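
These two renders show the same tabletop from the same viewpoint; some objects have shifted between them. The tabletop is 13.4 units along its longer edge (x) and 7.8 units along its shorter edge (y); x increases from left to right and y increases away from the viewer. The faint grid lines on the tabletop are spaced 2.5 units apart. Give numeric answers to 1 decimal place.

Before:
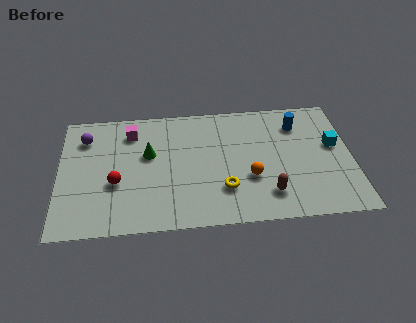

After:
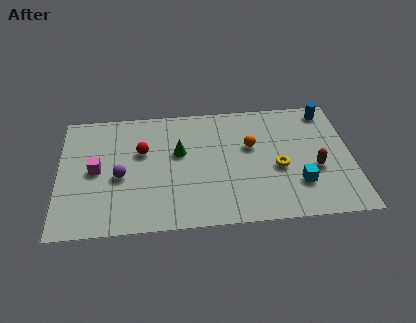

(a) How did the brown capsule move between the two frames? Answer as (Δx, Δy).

(2.2, 1.4)

The brown capsule started near (9.5, 1.7) and ended near (11.7, 3.1).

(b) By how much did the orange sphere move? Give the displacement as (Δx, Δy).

(0.1, 2.0)

The orange sphere started near (8.7, 2.8) and ended near (8.8, 4.8).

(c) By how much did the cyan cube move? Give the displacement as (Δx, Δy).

(-1.7, -2.3)

From the two frames, the cyan cube sits at roughly (12.6, 4.5) before and (10.9, 2.2) after.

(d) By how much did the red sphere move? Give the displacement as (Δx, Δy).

(1.2, 1.9)

The red sphere was at about (2.6, 3.0) and moved to about (3.8, 4.9).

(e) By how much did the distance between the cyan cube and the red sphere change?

-2.5

They were about 10.1 units apart before and 7.6 after — 2.5 units closer together.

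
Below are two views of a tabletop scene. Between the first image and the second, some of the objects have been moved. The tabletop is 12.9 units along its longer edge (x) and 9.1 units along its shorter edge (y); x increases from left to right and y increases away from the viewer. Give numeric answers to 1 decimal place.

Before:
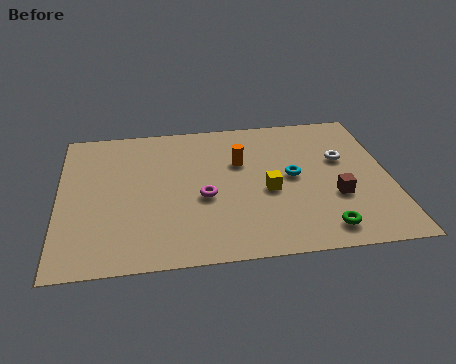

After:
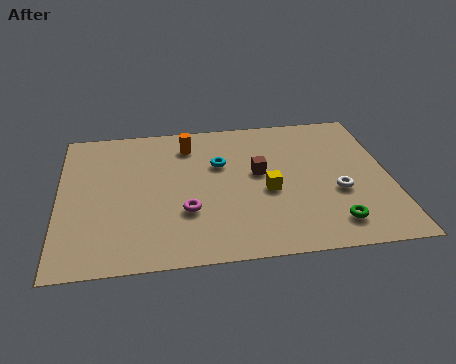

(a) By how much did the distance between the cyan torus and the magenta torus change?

-0.4

Before: roughly 3.6 units apart; after: 3.2. That's 0.4 units closer together.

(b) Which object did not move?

the yellow cube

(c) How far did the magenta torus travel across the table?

1.1

From (5.6, 3.8) to (4.9, 3.0), the magenta torus covered √(0.7² + 0.8²) ≈ 1.1 units.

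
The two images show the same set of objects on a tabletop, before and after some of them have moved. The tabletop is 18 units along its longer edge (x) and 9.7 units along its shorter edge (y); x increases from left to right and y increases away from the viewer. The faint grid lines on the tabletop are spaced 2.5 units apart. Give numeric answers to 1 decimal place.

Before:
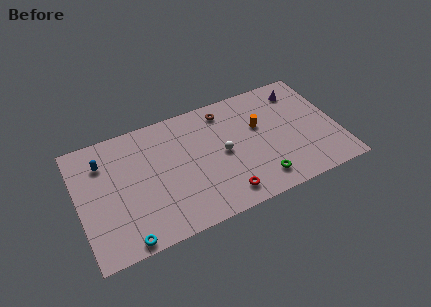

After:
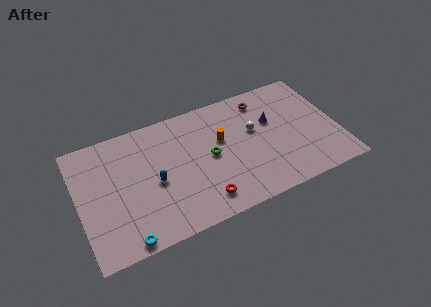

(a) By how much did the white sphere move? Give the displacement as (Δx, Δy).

(2.3, 1.0)

The white sphere started near (10.0, 4.8) and ended near (12.3, 5.8).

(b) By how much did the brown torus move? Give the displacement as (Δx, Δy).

(2.7, -0.1)

From the two frames, the brown torus sits at roughly (10.5, 8.2) before and (13.2, 8.1) after.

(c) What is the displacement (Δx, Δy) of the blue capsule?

(3.3, -2.9)

The blue capsule started near (1.9, 7.3) and ended near (5.2, 4.4).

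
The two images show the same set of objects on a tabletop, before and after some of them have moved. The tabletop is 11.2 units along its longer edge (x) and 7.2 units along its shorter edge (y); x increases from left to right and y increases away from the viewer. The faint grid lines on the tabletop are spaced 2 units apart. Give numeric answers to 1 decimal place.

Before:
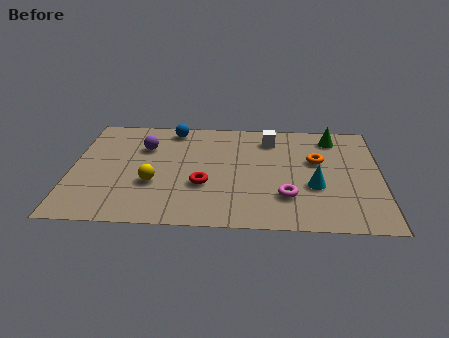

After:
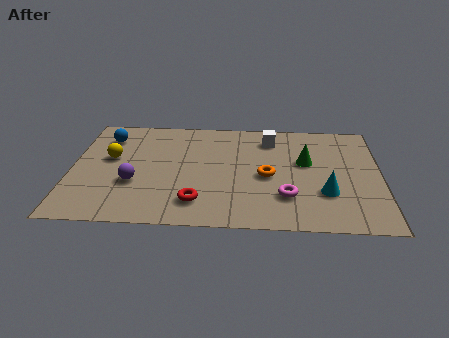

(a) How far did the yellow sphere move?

2.3

The yellow sphere was near (3.0, 2.6) before and (1.4, 4.2) after, so it travelled √(1.6² + 1.6²) ≈ 2.3 units.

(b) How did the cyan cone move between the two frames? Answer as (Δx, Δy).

(0.4, -0.4)

From the two frames, the cyan cone sits at roughly (8.8, 2.7) before and (9.2, 2.3) after.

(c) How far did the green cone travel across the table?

2.0

The green cone was near (9.5, 6.0) before and (8.5, 4.3) after, so it travelled √(1.0² + 1.7²) ≈ 2.0 units.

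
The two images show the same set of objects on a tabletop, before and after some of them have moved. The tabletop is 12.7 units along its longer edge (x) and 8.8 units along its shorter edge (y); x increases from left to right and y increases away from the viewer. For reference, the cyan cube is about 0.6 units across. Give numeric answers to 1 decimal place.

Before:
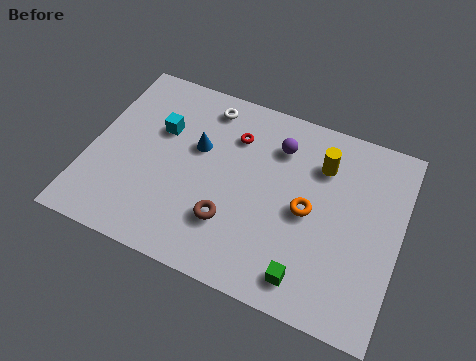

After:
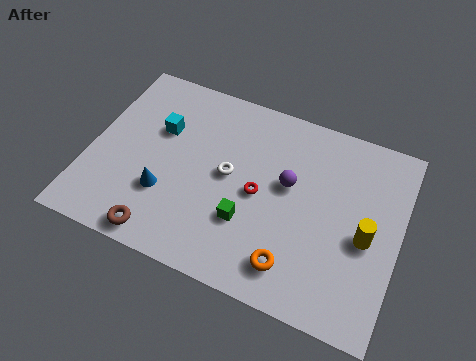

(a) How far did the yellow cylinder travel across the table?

3.3

The yellow cylinder moved from about (9.3, 6.5) to (11.4, 3.9), a distance of √(2.1² + 2.6²) ≈ 3.3.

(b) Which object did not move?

the cyan cube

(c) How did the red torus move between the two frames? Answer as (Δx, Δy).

(1.3, -2.3)

From the two frames, the red torus sits at roughly (5.7, 6.5) before and (7.0, 4.2) after.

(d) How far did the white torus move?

3.2

The white torus was near (4.4, 7.5) before and (5.7, 4.6) after, so it travelled √(1.3² + 2.9²) ≈ 3.2 units.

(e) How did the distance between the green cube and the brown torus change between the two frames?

+0.3

They were about 3.5 units apart before and 3.8 after — 0.3 units further apart.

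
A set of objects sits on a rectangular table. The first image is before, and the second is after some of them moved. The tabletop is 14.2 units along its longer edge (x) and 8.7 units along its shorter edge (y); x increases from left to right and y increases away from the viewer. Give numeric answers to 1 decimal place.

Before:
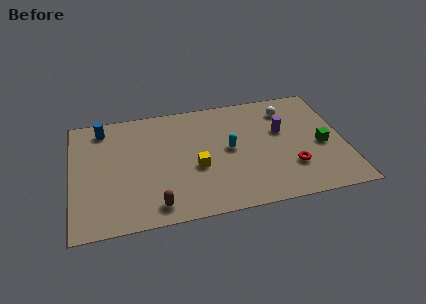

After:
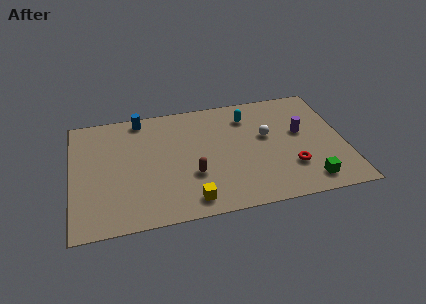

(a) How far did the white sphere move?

2.2

From (11.4, 6.9) to (10.2, 5.1), the white sphere covered √(1.2² + 1.8²) ≈ 2.2 units.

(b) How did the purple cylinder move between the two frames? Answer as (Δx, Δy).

(1.0, -0.3)

The purple cylinder started near (11.0, 5.3) and ended near (12.0, 5.0).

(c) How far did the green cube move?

2.7

The green cube was near (13.0, 3.8) before and (12.1, 1.3) after, so it travelled √(0.9² + 2.5²) ≈ 2.7 units.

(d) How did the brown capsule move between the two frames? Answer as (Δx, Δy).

(2.0, 1.8)

From the two frames, the brown capsule sits at roughly (4.2, 1.2) before and (6.2, 3.0) after.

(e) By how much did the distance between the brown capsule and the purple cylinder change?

-1.8

Before: roughly 7.9 units apart; after: 6.1. That's 1.8 units closer together.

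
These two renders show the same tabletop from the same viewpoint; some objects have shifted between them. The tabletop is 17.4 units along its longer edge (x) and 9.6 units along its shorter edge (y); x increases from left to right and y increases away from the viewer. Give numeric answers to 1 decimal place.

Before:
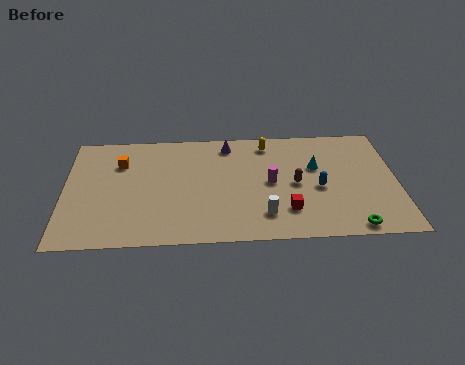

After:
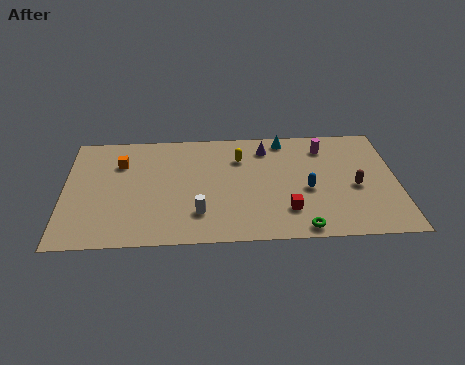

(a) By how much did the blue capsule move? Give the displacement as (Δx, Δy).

(-0.6, -0.1)

The blue capsule started near (13.3, 4.2) and ended near (12.7, 4.1).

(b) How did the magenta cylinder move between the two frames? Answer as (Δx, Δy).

(2.9, 2.9)

The magenta cylinder was at about (10.8, 4.8) and moved to about (13.7, 7.7).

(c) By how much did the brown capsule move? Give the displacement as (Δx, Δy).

(3.1, -0.4)

The brown capsule started near (12.1, 4.6) and ended near (15.2, 4.2).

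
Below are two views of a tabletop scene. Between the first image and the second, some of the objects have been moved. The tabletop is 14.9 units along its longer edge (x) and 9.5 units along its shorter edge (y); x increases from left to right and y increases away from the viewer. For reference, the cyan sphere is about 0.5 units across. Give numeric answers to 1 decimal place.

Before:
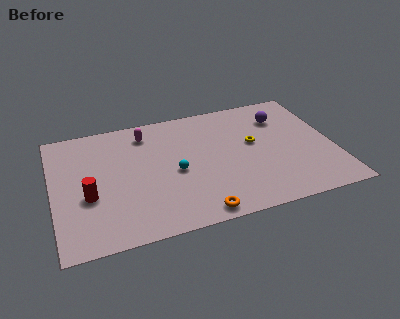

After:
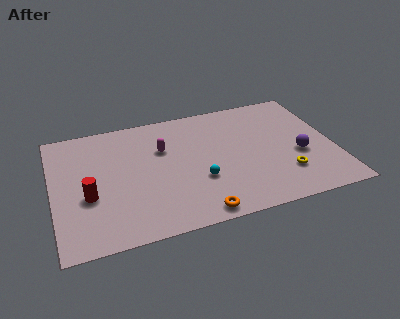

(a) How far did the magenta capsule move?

1.7

The magenta capsule was near (5.1, 7.8) before and (5.9, 6.3) after, so it travelled √(0.8² + 1.5²) ≈ 1.7 units.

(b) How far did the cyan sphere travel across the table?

1.6

The cyan sphere moved from about (6.4, 4.3) to (7.6, 3.3), a distance of √(1.2² + 1.0²) ≈ 1.6.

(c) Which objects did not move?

the red cylinder and the orange torus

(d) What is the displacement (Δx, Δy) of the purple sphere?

(0.6, -3.3)

The purple sphere started near (12.4, 7.1) and ended near (13.0, 3.8).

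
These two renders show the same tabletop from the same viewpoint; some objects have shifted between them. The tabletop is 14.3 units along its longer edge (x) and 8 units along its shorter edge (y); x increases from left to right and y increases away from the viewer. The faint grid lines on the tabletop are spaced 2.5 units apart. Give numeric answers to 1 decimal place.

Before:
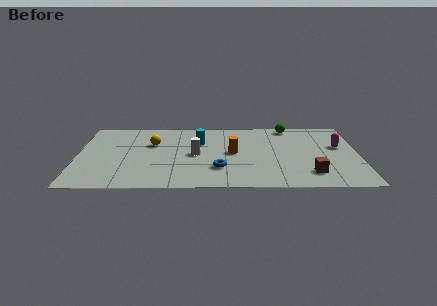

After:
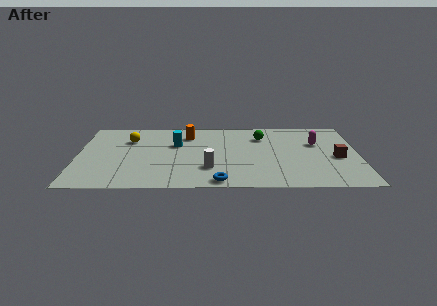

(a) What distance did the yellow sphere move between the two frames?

1.3

From (3.8, 5.2) to (2.6, 5.7), the yellow sphere covered √(1.2² + 0.5²) ≈ 1.3 units.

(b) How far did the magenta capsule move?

1.2

From (13.3, 4.8) to (12.2, 5.2), the magenta capsule covered √(1.1² + 0.4²) ≈ 1.2 units.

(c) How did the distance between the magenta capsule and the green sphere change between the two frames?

-0.6

The distance was about 3.5 in the first image and 2.9 in the second, so they moved 0.6 units closer together.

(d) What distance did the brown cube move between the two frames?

2.3

The brown cube was near (11.8, 1.7) before and (13.2, 3.5) after, so it travelled √(1.4² + 1.8²) ≈ 2.3 units.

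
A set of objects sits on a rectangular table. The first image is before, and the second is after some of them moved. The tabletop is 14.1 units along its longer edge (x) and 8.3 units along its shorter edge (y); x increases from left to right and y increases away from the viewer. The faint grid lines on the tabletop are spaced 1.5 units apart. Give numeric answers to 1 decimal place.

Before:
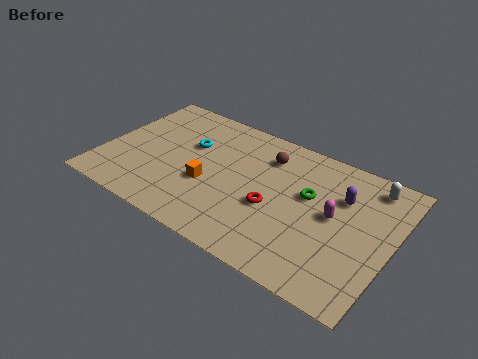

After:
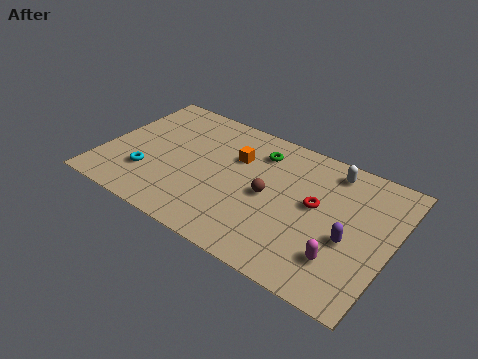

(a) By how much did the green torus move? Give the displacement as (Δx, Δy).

(-2.7, 1.5)

From the two frames, the green torus sits at roughly (10.0, 5.0) before and (7.3, 6.5) after.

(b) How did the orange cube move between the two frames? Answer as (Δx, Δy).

(1.0, 2.4)

The orange cube was at about (5.3, 3.2) and moved to about (6.3, 5.6).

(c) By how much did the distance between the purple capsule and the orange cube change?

-0.4

The distance was about 6.7 in the first image and 6.3 in the second, so they moved 0.4 units closer together.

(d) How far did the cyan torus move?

3.3

The cyan torus was near (4.0, 5.3) before and (2.4, 2.4) after, so it travelled √(1.6² + 2.9²) ≈ 3.3 units.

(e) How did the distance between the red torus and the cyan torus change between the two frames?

+3.4

They were about 4.9 units apart before and 8.3 after — 3.4 units further apart.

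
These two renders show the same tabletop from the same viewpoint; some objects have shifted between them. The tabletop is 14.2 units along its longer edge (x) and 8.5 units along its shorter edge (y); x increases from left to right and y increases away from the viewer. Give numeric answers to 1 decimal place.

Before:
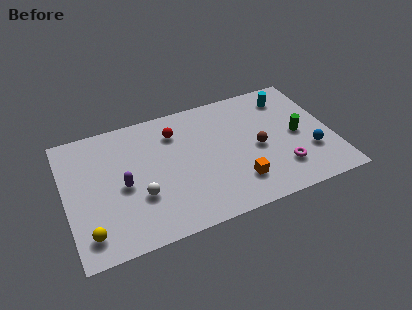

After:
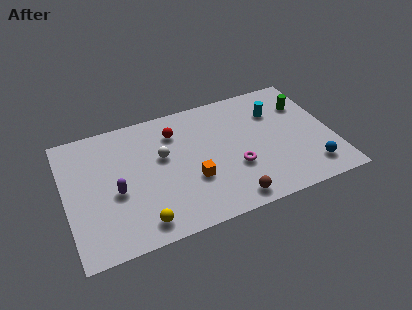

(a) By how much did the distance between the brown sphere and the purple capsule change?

-0.8

The distance was about 7.2 in the first image and 6.4 in the second, so they moved 0.8 units closer together.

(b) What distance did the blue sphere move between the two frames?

1.1

From (12.9, 2.7) to (12.8, 1.6), the blue sphere covered √(0.1² + 1.1²) ≈ 1.1 units.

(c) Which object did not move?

the red sphere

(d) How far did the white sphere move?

2.6

From (3.8, 2.9) to (5.2, 5.1), the white sphere covered √(1.4² + 2.2²) ≈ 2.6 units.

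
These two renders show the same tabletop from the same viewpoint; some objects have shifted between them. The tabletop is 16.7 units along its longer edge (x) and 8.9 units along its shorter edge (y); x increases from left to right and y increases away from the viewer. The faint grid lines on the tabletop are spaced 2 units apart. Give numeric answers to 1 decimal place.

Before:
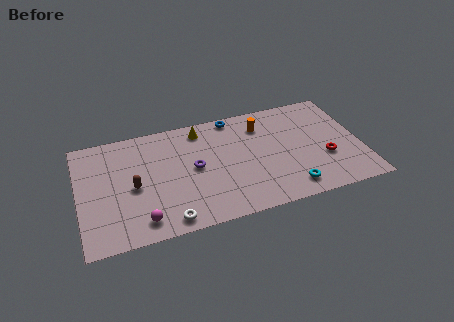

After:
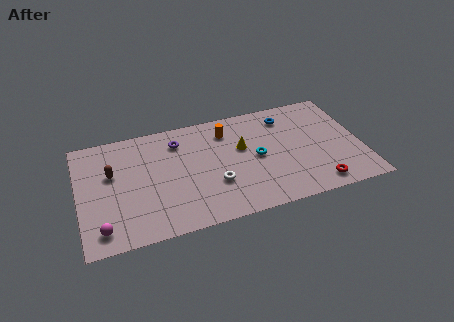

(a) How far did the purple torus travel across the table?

2.5

From (6.8, 4.6) to (6.0, 7.0), the purple torus covered √(0.8² + 2.4²) ≈ 2.5 units.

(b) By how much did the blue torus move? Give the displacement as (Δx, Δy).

(3.1, -0.9)

The blue torus was at about (9.4, 8.1) and moved to about (12.5, 7.2).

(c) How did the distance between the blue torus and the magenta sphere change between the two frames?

+3.8

The distance was about 8.9 in the first image and 12.7 in the second, so they moved 3.8 units further apart.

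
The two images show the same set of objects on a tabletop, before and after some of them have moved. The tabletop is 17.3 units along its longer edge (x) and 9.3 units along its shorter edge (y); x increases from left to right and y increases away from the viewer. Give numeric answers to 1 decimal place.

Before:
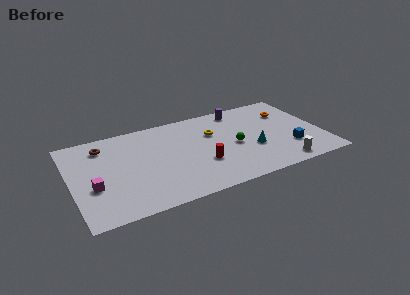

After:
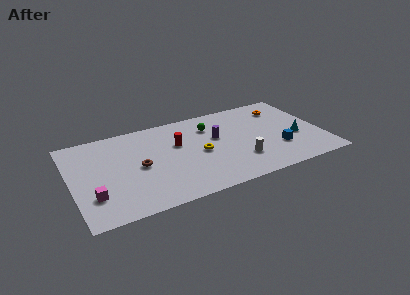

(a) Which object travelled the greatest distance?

the brown torus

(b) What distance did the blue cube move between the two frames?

0.8

From (14.9, 2.7) to (14.1, 2.9), the blue cube covered √(0.8² + 0.2²) ≈ 0.8 units.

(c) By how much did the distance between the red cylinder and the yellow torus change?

-1.1

Before: roughly 3.2 units apart; after: 2.1. That's 1.1 units closer together.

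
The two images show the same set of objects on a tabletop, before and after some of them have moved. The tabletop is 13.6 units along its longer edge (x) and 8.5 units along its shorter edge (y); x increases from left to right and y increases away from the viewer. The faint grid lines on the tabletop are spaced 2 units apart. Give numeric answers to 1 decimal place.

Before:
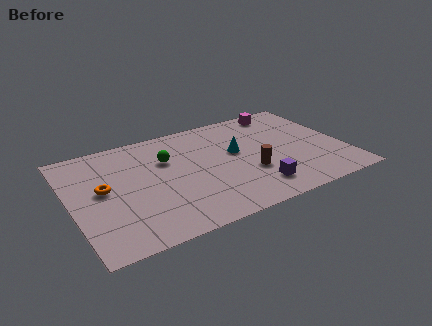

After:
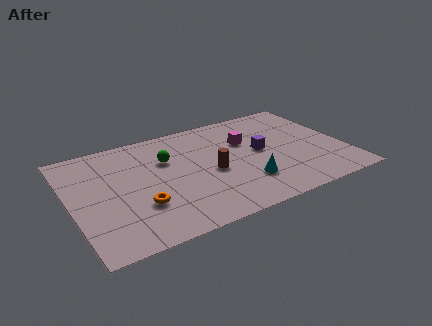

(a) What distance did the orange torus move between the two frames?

2.5

The orange torus was near (1.6, 4.6) before and (3.2, 2.7) after, so it travelled √(1.6² + 1.9²) ≈ 2.5 units.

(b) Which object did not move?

the green sphere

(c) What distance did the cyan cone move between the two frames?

2.6

From (8.3, 4.9) to (8.4, 2.3), the cyan cone covered √(0.1² + 2.6²) ≈ 2.6 units.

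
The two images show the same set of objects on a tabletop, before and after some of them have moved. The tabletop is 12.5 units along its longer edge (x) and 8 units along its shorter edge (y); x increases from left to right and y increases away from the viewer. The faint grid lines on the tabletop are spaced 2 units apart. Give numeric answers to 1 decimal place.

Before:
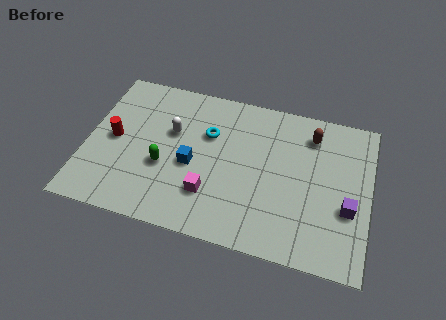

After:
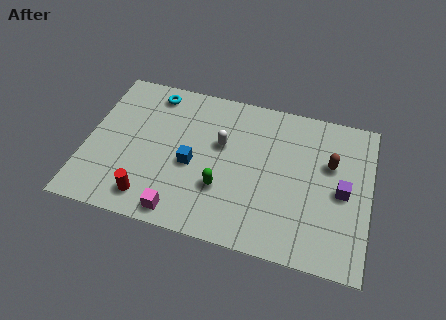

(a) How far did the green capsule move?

2.6

The green capsule moved from about (3.5, 3.1) to (6.1, 2.6), a distance of √(2.6² + 0.5²) ≈ 2.6.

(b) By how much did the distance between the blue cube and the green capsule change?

+0.4

Before: roughly 1.3 units apart; after: 1.7. That's 0.4 units further apart.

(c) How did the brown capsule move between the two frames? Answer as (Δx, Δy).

(0.9, -1.3)

From the two frames, the brown capsule sits at roughly (9.8, 6.4) before and (10.7, 5.1) after.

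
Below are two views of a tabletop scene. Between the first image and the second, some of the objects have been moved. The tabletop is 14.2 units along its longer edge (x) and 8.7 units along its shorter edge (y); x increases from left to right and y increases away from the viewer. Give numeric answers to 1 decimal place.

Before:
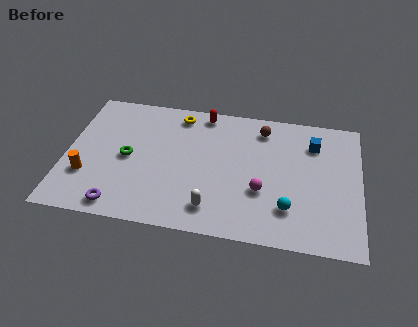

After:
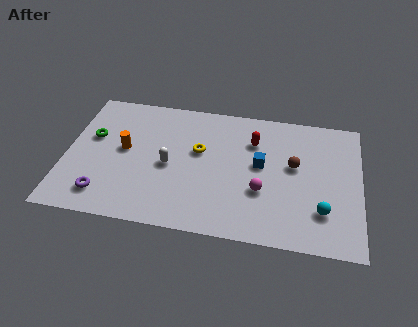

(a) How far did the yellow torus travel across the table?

2.5

The yellow torus was near (5.3, 7.5) before and (6.4, 5.2) after, so it travelled √(1.1² + 2.3²) ≈ 2.5 units.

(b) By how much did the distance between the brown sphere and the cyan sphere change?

-2.2

Before: roughly 5.2 units apart; after: 3.0. That's 2.2 units closer together.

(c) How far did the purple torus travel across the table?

1.0

The purple torus moved from about (2.8, 1.0) to (2.0, 1.6), a distance of √(0.8² + 0.6²) ≈ 1.0.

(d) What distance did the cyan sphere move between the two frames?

1.6

From (10.8, 2.2) to (12.4, 2.3), the cyan sphere covered √(1.6² + 0.1²) ≈ 1.6 units.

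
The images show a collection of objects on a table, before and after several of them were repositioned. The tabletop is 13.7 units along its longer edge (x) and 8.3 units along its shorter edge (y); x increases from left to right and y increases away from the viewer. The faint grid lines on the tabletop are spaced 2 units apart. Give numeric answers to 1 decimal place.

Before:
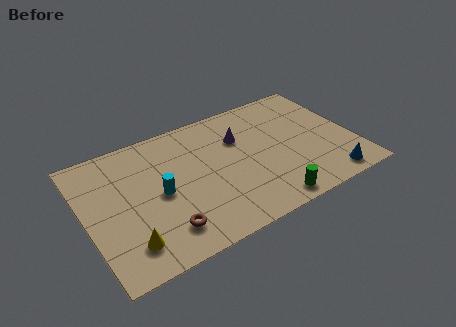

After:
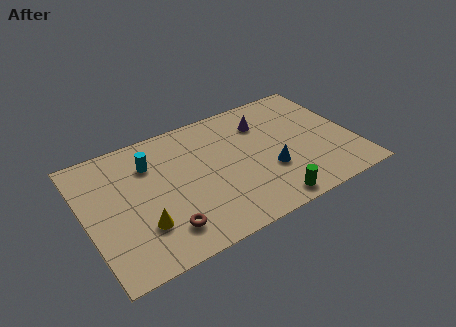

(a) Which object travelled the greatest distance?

the blue cone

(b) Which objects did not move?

the brown torus and the green cylinder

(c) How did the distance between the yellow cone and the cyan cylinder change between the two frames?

+0.8

The distance was about 3.0 in the first image and 3.8 in the second, so they moved 0.8 units further apart.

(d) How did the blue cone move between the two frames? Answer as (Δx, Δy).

(-2.8, 1.9)

The blue cone was at about (12.0, 1.0) and moved to about (9.2, 2.9).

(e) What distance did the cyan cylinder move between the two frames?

2.1

The cyan cylinder moved from about (3.7, 4.0) to (3.5, 6.1), a distance of √(0.2² + 2.1²) ≈ 2.1.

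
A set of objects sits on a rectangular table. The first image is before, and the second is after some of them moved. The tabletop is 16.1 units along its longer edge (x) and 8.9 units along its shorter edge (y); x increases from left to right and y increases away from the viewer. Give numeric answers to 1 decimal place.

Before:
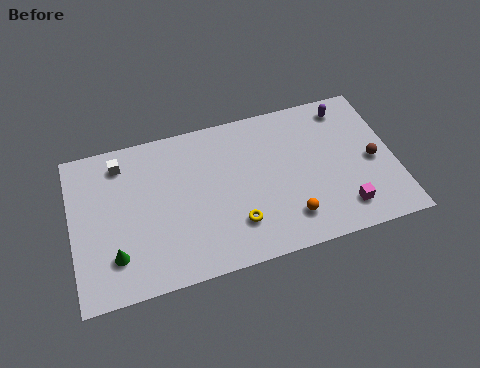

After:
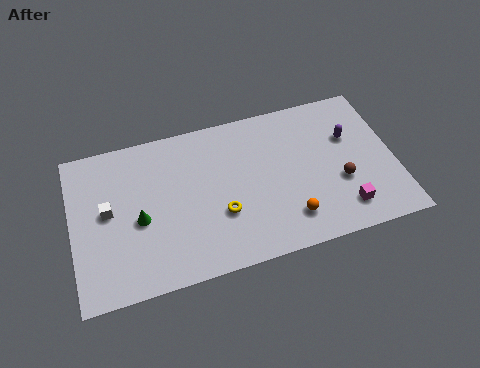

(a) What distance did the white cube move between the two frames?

2.7

From (2.6, 7.4) to (1.8, 4.8), the white cube covered √(0.8² + 2.6²) ≈ 2.7 units.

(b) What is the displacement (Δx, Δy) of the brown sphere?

(-1.7, -0.8)

From the two frames, the brown sphere sits at roughly (15.0, 4.1) before and (13.3, 3.3) after.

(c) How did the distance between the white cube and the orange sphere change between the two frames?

-0.4

They were about 9.7 units apart before and 9.3 after — 0.4 units closer together.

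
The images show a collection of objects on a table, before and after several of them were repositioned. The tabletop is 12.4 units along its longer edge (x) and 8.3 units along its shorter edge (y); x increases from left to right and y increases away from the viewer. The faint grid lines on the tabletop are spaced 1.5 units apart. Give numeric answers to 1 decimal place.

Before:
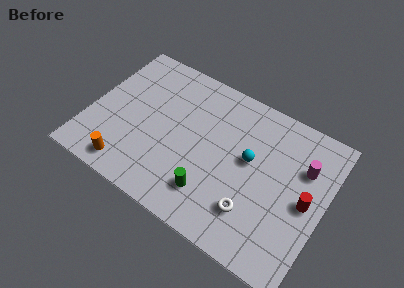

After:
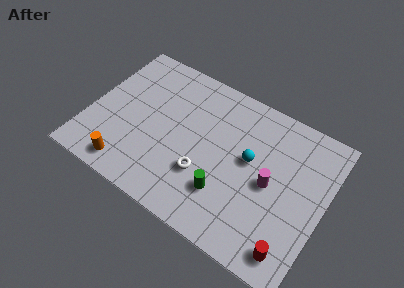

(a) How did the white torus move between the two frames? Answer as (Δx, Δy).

(-2.7, 0.6)

The white torus started near (9.0, 2.1) and ended near (6.3, 2.7).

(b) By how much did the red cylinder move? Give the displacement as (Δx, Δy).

(-0.3, -2.8)

The red cylinder was at about (11.5, 4.0) and moved to about (11.2, 1.2).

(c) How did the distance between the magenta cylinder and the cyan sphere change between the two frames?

-1.5

They were about 2.9 units apart before and 1.4 after — 1.5 units closer together.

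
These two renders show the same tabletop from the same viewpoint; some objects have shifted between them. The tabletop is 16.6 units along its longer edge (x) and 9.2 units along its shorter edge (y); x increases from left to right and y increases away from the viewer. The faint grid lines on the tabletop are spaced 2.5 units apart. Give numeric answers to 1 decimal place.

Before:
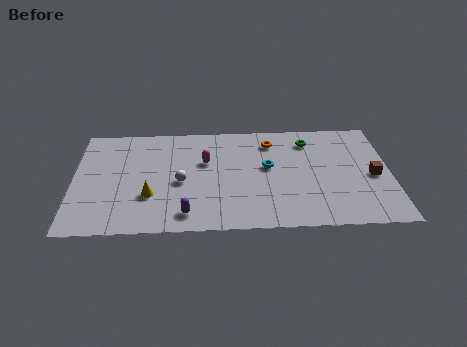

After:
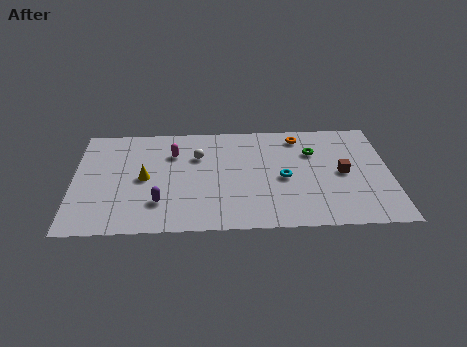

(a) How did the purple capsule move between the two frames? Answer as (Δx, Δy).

(-1.4, 1.0)

From the two frames, the purple capsule sits at roughly (5.9, 1.4) before and (4.5, 2.4) after.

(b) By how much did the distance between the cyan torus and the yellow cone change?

+0.7

Before: roughly 6.6 units apart; after: 7.3. That's 0.7 units further apart.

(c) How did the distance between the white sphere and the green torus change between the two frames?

-1.5

Before: roughly 7.6 units apart; after: 6.1. That's 1.5 units closer together.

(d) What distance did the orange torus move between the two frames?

1.6

The orange torus moved from about (10.4, 7.4) to (11.9, 7.8), a distance of √(1.5² + 0.4²) ≈ 1.6.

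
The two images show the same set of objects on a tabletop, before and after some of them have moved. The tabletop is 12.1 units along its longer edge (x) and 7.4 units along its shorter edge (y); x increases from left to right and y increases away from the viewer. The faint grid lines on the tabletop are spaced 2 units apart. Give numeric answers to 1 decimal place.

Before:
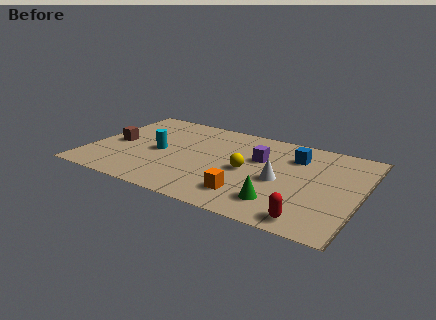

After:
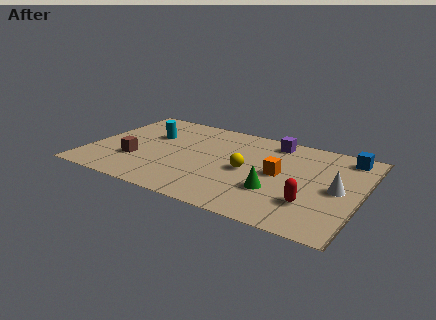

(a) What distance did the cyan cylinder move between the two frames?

1.4

From (3.1, 3.5) to (2.5, 4.8), the cyan cylinder covered √(0.6² + 1.3²) ≈ 1.4 units.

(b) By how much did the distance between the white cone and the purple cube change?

+2.5

Before: roughly 1.8 units apart; after: 4.3. That's 2.5 units further apart.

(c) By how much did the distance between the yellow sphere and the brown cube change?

-1.0

The distance was about 6.0 in the first image and 5.0 in the second, so they moved 1.0 units closer together.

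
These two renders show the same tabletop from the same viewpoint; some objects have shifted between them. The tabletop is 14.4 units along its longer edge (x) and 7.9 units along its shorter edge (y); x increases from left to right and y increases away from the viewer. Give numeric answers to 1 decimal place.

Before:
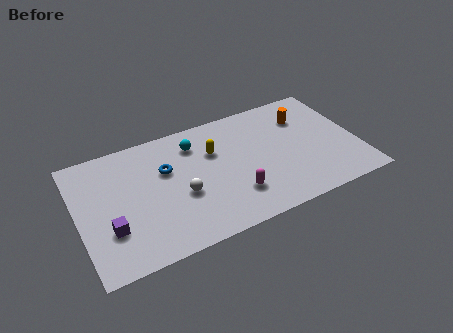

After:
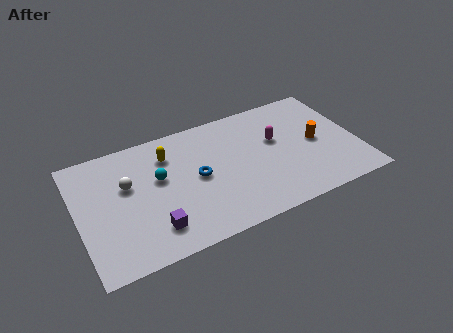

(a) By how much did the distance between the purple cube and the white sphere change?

-0.4

The distance was about 3.8 in the first image and 3.4 in the second, so they moved 0.4 units closer together.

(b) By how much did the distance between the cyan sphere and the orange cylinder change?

+2.4

The distance was about 5.7 in the first image and 8.1 in the second, so they moved 2.4 units further apart.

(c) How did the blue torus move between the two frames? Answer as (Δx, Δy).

(1.5, -1.1)

From the two frames, the blue torus sits at roughly (4.6, 5.1) before and (6.1, 4.0) after.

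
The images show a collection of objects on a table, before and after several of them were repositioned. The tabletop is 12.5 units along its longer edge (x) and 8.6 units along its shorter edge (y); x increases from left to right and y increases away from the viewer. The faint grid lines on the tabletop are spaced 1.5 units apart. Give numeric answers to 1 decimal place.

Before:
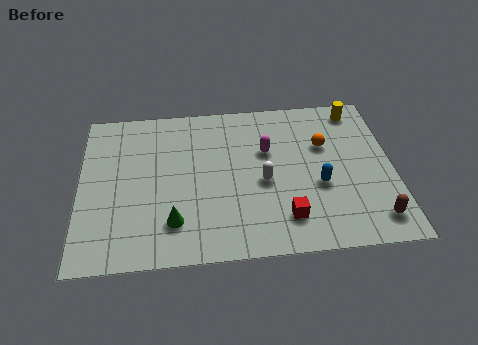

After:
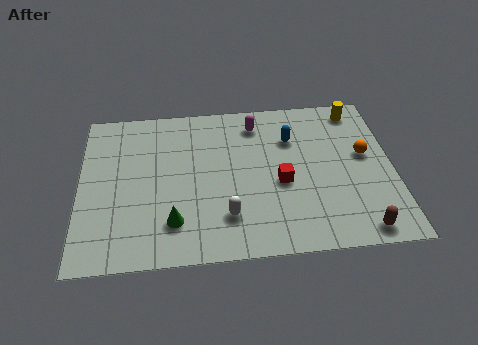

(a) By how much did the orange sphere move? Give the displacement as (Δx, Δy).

(1.6, -0.7)

The orange sphere started near (9.8, 5.6) and ended near (11.4, 4.9).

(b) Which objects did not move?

the yellow cylinder and the green cone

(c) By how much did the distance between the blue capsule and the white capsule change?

+2.6

They were about 2.2 units apart before and 4.8 after — 2.6 units further apart.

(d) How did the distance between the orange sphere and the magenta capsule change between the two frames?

+2.5

They were about 2.3 units apart before and 4.8 after — 2.5 units further apart.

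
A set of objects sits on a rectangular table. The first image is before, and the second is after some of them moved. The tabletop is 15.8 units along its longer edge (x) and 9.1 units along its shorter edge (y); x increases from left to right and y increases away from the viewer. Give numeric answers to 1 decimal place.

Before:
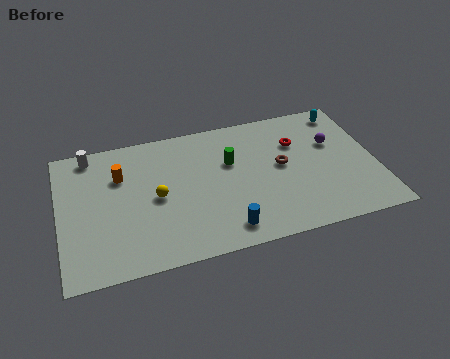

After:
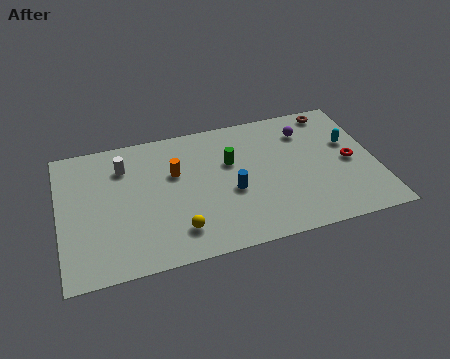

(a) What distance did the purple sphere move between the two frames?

1.8

From (13.8, 5.8) to (12.5, 7.0), the purple sphere covered √(1.3² + 1.2²) ≈ 1.8 units.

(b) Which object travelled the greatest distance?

the brown torus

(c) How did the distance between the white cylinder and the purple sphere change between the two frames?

-3.1

Before: roughly 12.3 units apart; after: 9.2. That's 3.1 units closer together.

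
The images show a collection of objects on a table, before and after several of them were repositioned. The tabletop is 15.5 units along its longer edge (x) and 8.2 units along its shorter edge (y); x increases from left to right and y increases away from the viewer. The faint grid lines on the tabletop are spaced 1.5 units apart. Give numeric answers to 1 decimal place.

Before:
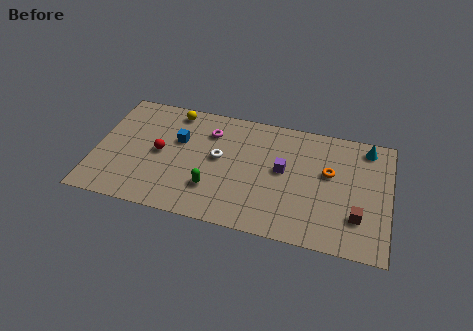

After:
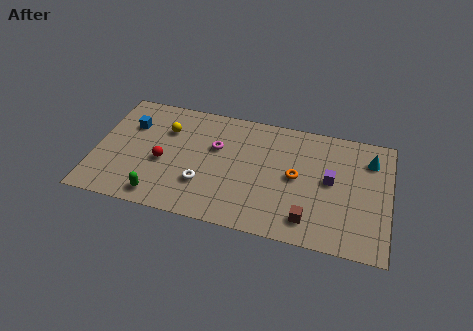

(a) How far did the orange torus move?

1.8

The orange torus was near (12.3, 4.9) before and (10.6, 4.2) after, so it travelled √(1.7² + 0.7²) ≈ 1.8 units.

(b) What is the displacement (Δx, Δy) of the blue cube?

(-2.6, 0.5)

The blue cube was at about (4.3, 5.2) and moved to about (1.7, 5.7).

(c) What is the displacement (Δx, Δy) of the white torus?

(-0.7, -2.0)

The white torus started near (6.5, 4.5) and ended near (5.8, 2.5).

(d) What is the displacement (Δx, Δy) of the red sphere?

(0.2, -0.6)

The red sphere was at about (3.4, 4.1) and moved to about (3.6, 3.5).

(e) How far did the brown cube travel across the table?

2.6

The brown cube was near (13.9, 2.3) before and (11.4, 1.5) after, so it travelled √(2.5² + 0.8²) ≈ 2.6 units.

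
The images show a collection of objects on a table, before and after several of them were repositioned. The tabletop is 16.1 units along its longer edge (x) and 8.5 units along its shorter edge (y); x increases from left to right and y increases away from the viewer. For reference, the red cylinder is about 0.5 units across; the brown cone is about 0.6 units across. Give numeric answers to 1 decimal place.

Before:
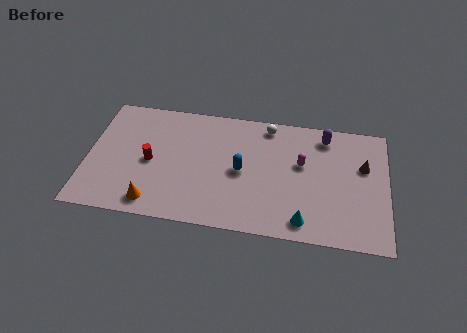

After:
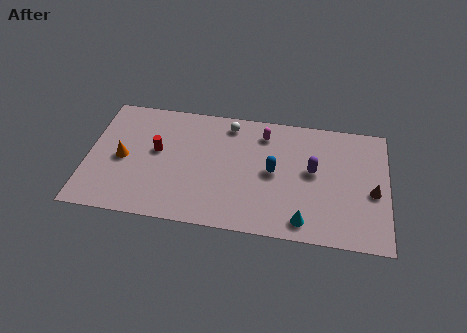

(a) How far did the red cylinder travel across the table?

0.9

From (3.4, 4.0) to (3.7, 4.8), the red cylinder covered √(0.3² + 0.8²) ≈ 0.9 units.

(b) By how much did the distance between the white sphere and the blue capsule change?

+0.3

The distance was about 3.6 in the first image and 3.9 in the second, so they moved 0.3 units further apart.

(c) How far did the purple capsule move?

2.6

From (12.7, 7.2) to (12.1, 4.7), the purple capsule covered √(0.6² + 2.5²) ≈ 2.6 units.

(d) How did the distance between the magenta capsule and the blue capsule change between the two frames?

-0.7

Before: roughly 3.4 units apart; after: 2.7. That's 0.7 units closer together.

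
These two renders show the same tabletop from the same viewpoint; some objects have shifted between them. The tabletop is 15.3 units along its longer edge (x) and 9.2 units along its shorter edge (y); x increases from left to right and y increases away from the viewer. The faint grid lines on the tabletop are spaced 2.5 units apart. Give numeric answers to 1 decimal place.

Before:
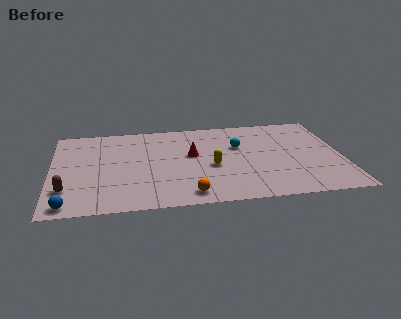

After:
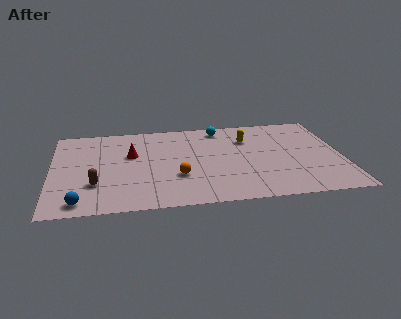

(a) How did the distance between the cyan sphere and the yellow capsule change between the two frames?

-0.5

The distance was about 2.5 in the first image and 2.0 in the second, so they moved 0.5 units closer together.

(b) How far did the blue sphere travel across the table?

0.6

The blue sphere was near (0.9, 0.9) before and (1.5, 1.1) after, so it travelled √(0.6² + 0.2²) ≈ 0.6 units.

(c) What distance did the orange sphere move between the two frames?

2.0

From (7.1, 1.2) to (6.6, 3.1), the orange sphere covered √(0.5² + 1.9²) ≈ 2.0 units.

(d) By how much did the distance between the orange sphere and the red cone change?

-0.6

The distance was about 4.1 in the first image and 3.5 in the second, so they moved 0.6 units closer together.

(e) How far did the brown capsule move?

1.6

The brown capsule moved from about (0.8, 2.4) to (2.3, 2.8), a distance of √(1.5² + 0.4²) ≈ 1.6.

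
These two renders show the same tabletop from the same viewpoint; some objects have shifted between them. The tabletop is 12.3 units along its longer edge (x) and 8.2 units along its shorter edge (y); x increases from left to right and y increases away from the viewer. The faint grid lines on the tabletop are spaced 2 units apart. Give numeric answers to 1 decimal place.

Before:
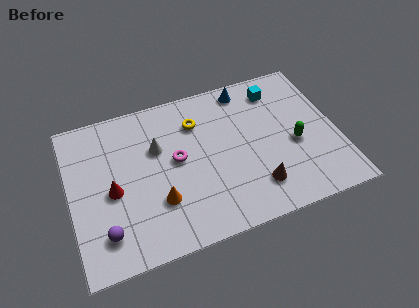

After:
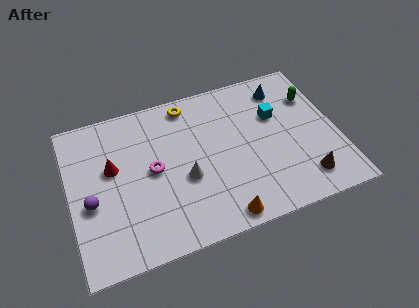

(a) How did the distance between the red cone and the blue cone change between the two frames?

+0.9

Before: roughly 7.4 units apart; after: 8.3. That's 0.9 units further apart.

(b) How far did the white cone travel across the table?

2.3

From (4.1, 5.3) to (5.2, 3.3), the white cone covered √(1.1² + 2.0²) ≈ 2.3 units.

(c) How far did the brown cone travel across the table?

2.2

The brown cone was near (8.3, 1.8) before and (10.5, 1.5) after, so it travelled √(2.2² + 0.3²) ≈ 2.2 units.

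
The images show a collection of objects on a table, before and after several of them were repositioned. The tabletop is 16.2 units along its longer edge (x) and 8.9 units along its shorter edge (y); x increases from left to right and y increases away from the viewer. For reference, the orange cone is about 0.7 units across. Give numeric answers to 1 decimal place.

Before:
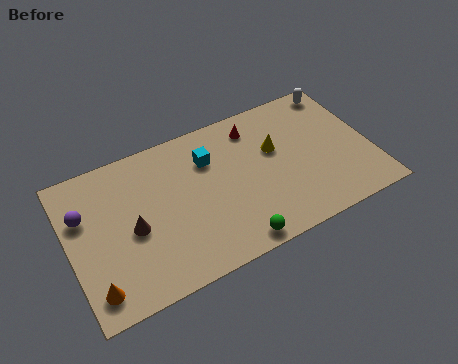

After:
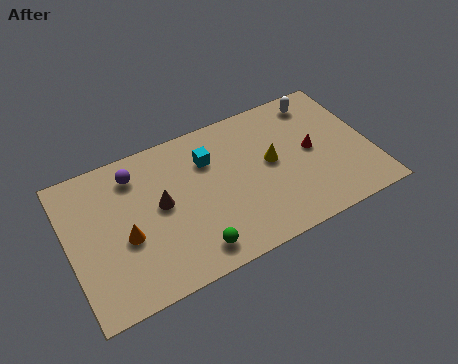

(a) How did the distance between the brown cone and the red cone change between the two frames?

+0.5

They were about 7.7 units apart before and 8.2 after — 0.5 units further apart.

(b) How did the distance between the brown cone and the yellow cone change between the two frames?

-2.0

They were about 8.0 units apart before and 6.0 after — 2.0 units closer together.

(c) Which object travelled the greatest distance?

the red cone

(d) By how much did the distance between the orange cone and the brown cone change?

-1.1

The distance was about 3.4 in the first image and 2.3 in the second, so they moved 1.1 units closer together.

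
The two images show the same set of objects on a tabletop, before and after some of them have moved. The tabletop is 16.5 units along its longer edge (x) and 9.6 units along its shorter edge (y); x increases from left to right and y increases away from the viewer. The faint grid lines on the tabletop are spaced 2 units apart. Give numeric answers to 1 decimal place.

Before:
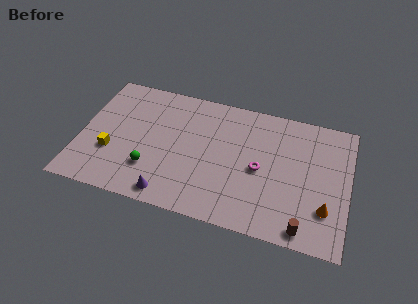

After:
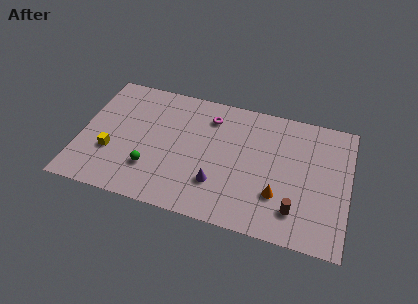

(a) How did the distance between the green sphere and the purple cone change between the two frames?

+2.0

Before: roughly 2.1 units apart; after: 4.1. That's 2.0 units further apart.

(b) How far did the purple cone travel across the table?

3.2

The purple cone was near (5.8, 1.1) before and (8.6, 2.7) after, so it travelled √(2.8² + 1.6²) ≈ 3.2 units.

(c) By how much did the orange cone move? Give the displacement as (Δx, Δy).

(-2.9, 0.2)

The orange cone was at about (15.2, 2.7) and moved to about (12.3, 2.9).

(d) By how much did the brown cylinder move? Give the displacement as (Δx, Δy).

(-0.6, 1.1)

The brown cylinder started near (14.0, 1.0) and ended near (13.4, 2.1).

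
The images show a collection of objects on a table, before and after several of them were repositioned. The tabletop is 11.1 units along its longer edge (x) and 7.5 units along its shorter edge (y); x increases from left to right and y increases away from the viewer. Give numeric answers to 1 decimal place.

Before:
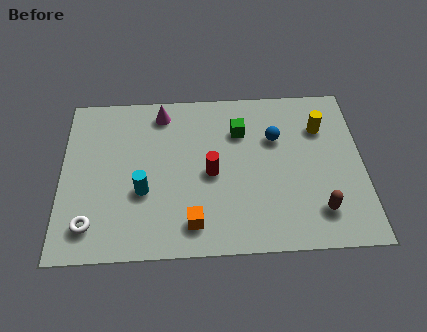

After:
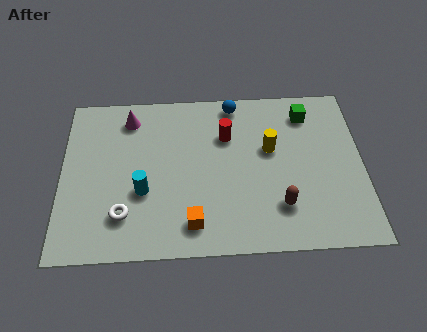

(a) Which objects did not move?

the orange cube and the cyan cylinder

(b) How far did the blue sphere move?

2.3

From (7.9, 5.0) to (6.4, 6.7), the blue sphere covered √(1.5² + 1.7²) ≈ 2.3 units.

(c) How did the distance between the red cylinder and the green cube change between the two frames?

+0.9

They were about 2.2 units apart before and 3.1 after — 0.9 units further apart.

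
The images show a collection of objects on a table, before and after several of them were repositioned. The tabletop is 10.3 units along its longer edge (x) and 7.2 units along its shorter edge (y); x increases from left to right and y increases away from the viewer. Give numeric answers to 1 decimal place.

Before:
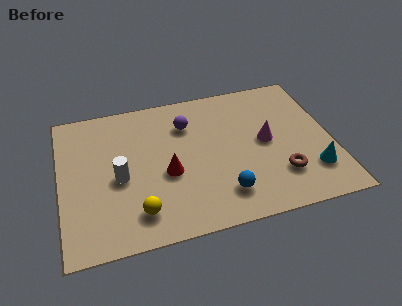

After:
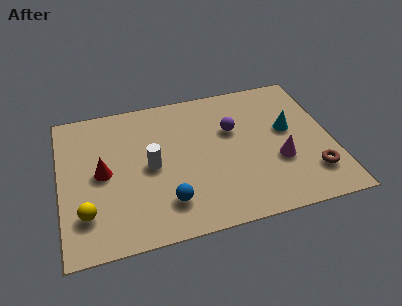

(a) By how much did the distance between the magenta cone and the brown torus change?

-0.3

The distance was about 1.8 in the first image and 1.5 in the second, so they moved 0.3 units closer together.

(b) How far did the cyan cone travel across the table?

2.4

The cyan cone moved from about (9.4, 1.8) to (8.7, 4.1), a distance of √(0.7² + 2.3²) ≈ 2.4.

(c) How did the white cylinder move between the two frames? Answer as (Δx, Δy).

(1.2, 0.3)

The white cylinder was at about (2.2, 3.2) and moved to about (3.4, 3.5).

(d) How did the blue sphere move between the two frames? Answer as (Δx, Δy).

(-2.1, 0.1)

From the two frames, the blue sphere sits at roughly (6.0, 1.5) before and (3.9, 1.6) after.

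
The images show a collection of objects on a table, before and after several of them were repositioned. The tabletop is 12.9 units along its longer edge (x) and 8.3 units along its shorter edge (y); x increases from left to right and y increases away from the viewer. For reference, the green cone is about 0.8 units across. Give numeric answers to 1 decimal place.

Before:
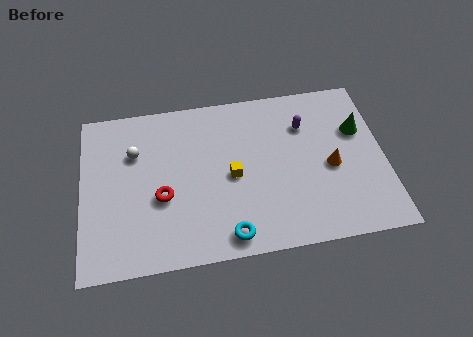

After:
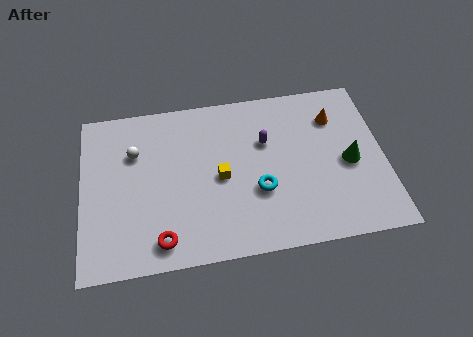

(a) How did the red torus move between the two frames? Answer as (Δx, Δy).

(-0.1, -2.1)

The red torus started near (3.4, 3.3) and ended near (3.3, 1.2).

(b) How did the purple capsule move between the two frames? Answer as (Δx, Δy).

(-1.7, -0.6)

The purple capsule was at about (9.6, 6.0) and moved to about (7.9, 5.4).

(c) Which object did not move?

the white sphere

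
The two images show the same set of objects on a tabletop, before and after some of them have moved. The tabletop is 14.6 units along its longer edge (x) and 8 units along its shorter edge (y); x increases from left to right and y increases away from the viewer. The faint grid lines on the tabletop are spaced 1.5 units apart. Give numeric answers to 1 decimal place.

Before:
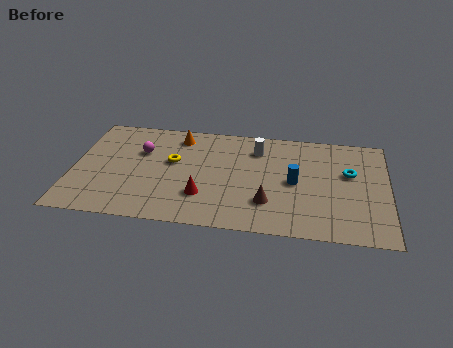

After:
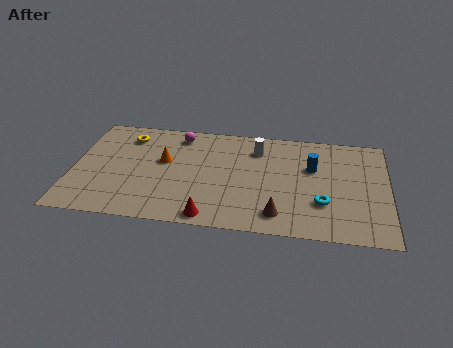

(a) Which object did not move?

the white cylinder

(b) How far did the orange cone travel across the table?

2.1

The orange cone was near (4.8, 6.7) before and (4.2, 4.7) after, so it travelled √(0.6² + 2.0²) ≈ 2.1 units.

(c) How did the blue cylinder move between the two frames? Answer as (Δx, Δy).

(0.8, 1.2)

From the two frames, the blue cylinder sits at roughly (10.3, 3.9) before and (11.1, 5.1) after.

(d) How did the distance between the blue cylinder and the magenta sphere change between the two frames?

-0.8

The distance was about 7.3 in the first image and 6.5 in the second, so they moved 0.8 units closer together.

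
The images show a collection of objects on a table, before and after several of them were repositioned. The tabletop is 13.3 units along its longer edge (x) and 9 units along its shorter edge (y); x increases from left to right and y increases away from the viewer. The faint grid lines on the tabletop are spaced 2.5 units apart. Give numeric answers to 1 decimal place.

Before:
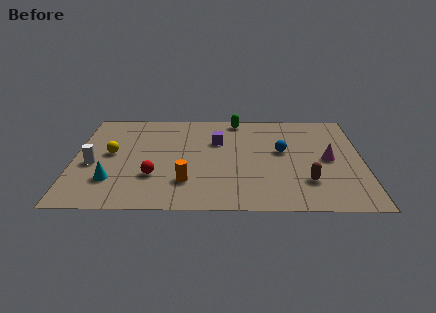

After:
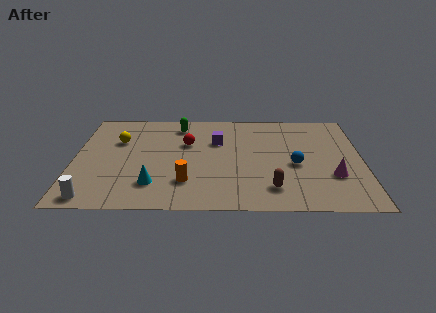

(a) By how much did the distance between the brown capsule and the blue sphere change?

-0.5

The distance was about 2.9 in the first image and 2.4 in the second, so they moved 0.5 units closer together.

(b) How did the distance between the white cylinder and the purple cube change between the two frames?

+1.5

Before: roughly 6.1 units apart; after: 7.6. That's 1.5 units further apart.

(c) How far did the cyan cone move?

1.9

From (1.8, 2.4) to (3.7, 2.1), the cyan cone covered √(1.9² + 0.3²) ≈ 1.9 units.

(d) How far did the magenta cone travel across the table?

1.5

The magenta cone moved from about (11.7, 4.4) to (11.9, 2.9), a distance of √(0.2² + 1.5²) ≈ 1.5.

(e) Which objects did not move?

the purple cube and the orange cylinder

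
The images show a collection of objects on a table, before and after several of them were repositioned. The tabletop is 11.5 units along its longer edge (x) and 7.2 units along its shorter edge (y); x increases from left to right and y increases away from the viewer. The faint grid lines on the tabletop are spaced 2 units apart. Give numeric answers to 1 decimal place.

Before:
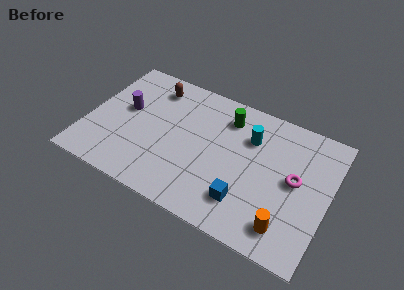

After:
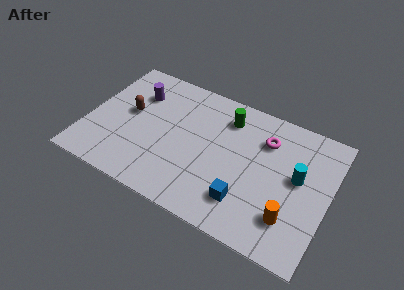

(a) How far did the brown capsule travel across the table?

2.1

From (2.8, 5.9) to (1.9, 4.0), the brown capsule covered √(0.9² + 1.9²) ≈ 2.1 units.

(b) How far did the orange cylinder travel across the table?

0.5

From (9.8, 1.3) to (9.9, 1.8), the orange cylinder covered √(0.1² + 0.5²) ≈ 0.5 units.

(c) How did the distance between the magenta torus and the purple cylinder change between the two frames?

-2.0

The distance was about 8.2 in the first image and 6.2 in the second, so they moved 2.0 units closer together.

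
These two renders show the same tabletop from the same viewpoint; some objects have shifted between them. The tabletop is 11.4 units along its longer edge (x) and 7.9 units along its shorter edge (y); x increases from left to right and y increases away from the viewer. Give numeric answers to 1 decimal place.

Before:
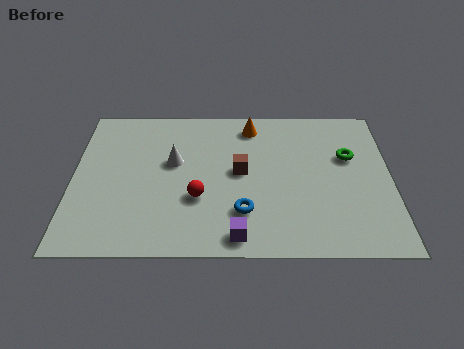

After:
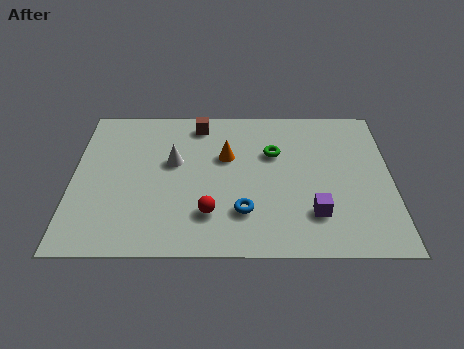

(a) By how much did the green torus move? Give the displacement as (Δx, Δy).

(-2.7, 0.2)

The green torus started near (9.9, 5.0) and ended near (7.2, 5.2).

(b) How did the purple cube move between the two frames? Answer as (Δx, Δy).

(2.7, 1.1)

The purple cube started near (5.9, 0.9) and ended near (8.6, 2.0).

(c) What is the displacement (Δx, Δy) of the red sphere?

(0.4, -0.8)

The red sphere was at about (4.5, 2.8) and moved to about (4.9, 2.0).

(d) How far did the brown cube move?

3.0

The brown cube was near (6.0, 4.2) before and (4.5, 6.8) after, so it travelled √(1.5² + 2.6²) ≈ 3.0 units.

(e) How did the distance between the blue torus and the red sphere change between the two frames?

-0.5

They were about 1.7 units apart before and 1.2 after — 0.5 units closer together.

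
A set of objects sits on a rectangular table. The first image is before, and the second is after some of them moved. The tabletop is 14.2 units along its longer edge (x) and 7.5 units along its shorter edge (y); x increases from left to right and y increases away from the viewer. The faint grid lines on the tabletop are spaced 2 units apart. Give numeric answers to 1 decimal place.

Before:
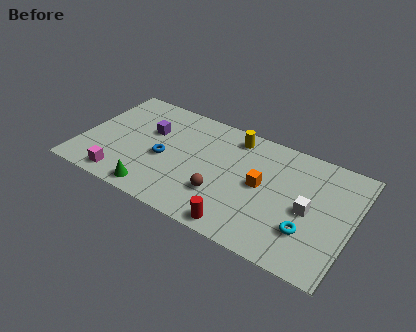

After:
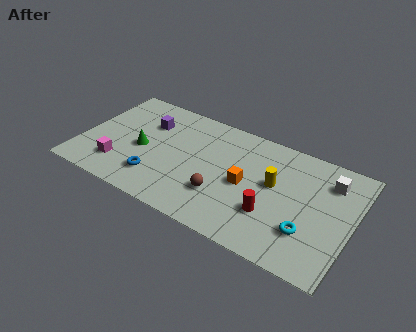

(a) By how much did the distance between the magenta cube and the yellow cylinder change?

+0.8

They were about 7.5 units apart before and 8.3 after — 0.8 units further apart.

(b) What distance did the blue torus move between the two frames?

1.5

The blue torus moved from about (4.4, 3.3) to (4.2, 1.8), a distance of √(0.2² + 1.5²) ≈ 1.5.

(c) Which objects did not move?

the brown sphere and the cyan torus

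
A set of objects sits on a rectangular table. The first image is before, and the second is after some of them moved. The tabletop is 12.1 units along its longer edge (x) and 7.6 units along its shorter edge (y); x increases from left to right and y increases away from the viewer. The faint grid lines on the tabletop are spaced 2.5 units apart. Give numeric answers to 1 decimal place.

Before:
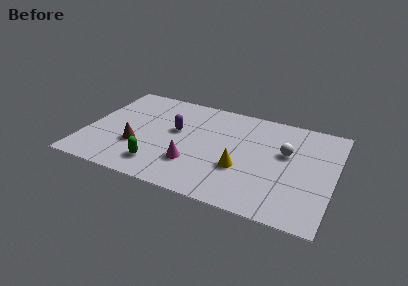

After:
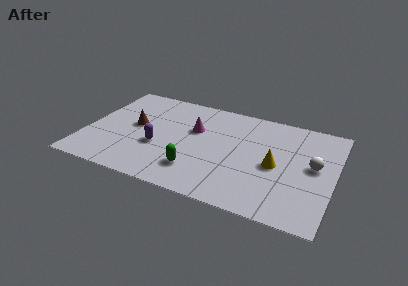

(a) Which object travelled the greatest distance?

the magenta cone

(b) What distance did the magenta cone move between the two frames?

2.6

The magenta cone moved from about (5.4, 2.2) to (5.2, 4.8), a distance of √(0.2² + 2.6²) ≈ 2.6.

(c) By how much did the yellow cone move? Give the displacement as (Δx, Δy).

(1.6, 0.8)

From the two frames, the yellow cone sits at roughly (7.7, 2.7) before and (9.3, 3.5) after.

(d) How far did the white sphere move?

1.5

The white sphere moved from about (9.7, 4.6) to (11.1, 4.1), a distance of √(1.4² + 0.5²) ≈ 1.5.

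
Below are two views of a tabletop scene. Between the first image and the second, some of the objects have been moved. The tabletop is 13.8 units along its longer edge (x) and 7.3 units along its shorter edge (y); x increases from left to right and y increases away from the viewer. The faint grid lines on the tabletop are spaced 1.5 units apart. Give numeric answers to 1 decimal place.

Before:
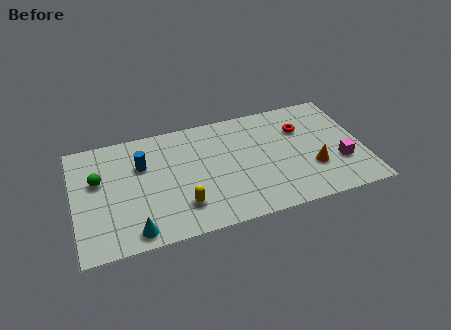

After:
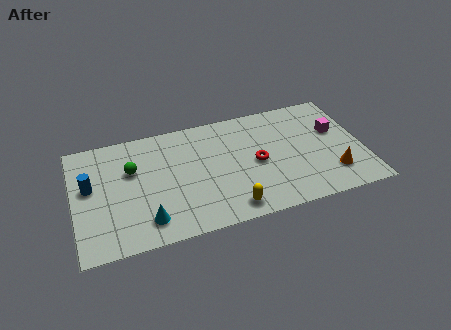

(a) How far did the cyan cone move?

0.8

The cyan cone was near (2.7, 0.9) before and (3.3, 1.4) after, so it travelled √(0.6² + 0.5²) ≈ 0.8 units.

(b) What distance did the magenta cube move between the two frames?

2.1

The magenta cube was near (12.6, 2.4) before and (12.6, 4.5) after, so it travelled √(0.0² + 2.1²) ≈ 2.1 units.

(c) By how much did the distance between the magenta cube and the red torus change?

+0.9

The distance was about 3.1 in the first image and 4.0 in the second, so they moved 0.9 units further apart.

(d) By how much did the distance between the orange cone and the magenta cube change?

+1.4

Before: roughly 1.3 units apart; after: 2.7. That's 1.4 units further apart.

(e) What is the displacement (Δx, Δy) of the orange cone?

(0.9, -0.6)

The orange cone started near (11.3, 2.4) and ended near (12.2, 1.8).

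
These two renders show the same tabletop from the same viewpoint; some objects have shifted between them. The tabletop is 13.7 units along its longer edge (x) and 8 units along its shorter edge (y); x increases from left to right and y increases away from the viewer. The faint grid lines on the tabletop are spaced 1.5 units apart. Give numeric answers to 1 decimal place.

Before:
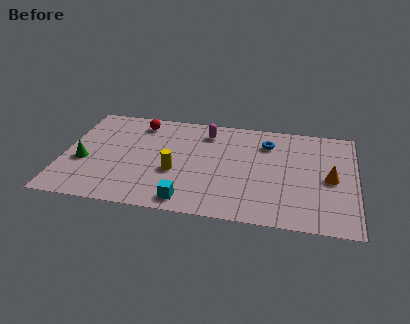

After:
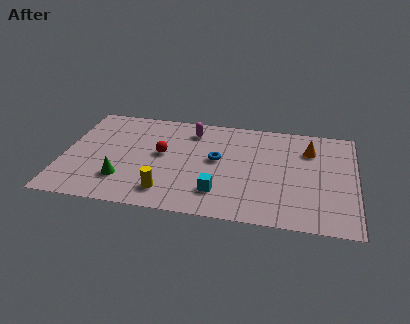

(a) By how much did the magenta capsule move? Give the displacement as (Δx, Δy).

(-0.7, 0.0)

From the two frames, the magenta capsule sits at roughly (6.6, 6.5) before and (5.9, 6.5) after.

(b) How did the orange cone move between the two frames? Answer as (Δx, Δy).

(-1.0, 2.1)

The orange cone started near (12.5, 3.8) and ended near (11.5, 5.9).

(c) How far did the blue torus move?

2.9

The blue torus moved from about (9.5, 6.1) to (7.2, 4.4), a distance of √(2.3² + 1.7²) ≈ 2.9.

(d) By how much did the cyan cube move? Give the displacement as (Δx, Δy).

(1.4, 0.9)

From the two frames, the cyan cube sits at roughly (6.0, 1.0) before and (7.4, 1.9) after.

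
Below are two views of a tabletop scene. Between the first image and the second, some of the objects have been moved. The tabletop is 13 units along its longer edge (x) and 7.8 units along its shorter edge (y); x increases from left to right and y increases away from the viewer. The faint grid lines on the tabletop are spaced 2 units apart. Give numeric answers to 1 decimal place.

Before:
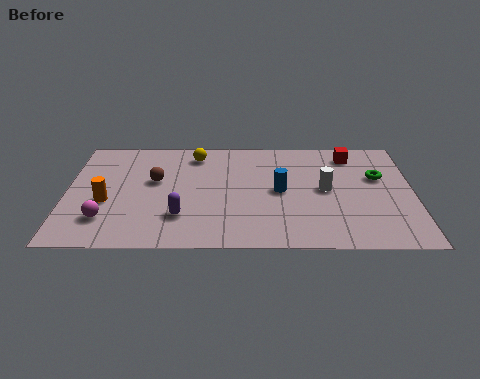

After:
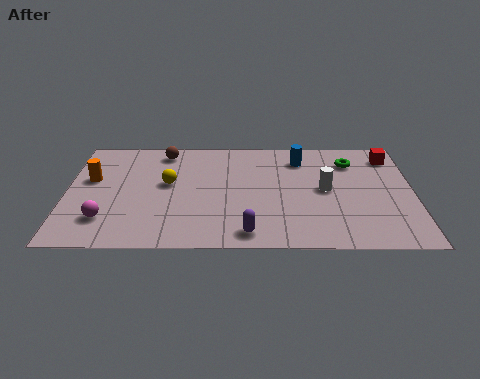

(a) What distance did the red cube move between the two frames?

1.5

From (10.7, 6.5) to (12.2, 6.4), the red cube covered √(1.5² + 0.1²) ≈ 1.5 units.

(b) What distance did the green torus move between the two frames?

1.5

The green torus was near (11.7, 4.9) before and (10.7, 6.0) after, so it travelled √(1.0² + 1.1²) ≈ 1.5 units.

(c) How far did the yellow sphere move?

2.3

The yellow sphere was near (4.8, 6.5) before and (3.8, 4.4) after, so it travelled √(1.0² + 2.1²) ≈ 2.3 units.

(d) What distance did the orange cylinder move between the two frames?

1.7

The orange cylinder moved from about (1.5, 3.1) to (0.9, 4.7), a distance of √(0.6² + 1.6²) ≈ 1.7.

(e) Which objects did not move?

the white cylinder and the magenta sphere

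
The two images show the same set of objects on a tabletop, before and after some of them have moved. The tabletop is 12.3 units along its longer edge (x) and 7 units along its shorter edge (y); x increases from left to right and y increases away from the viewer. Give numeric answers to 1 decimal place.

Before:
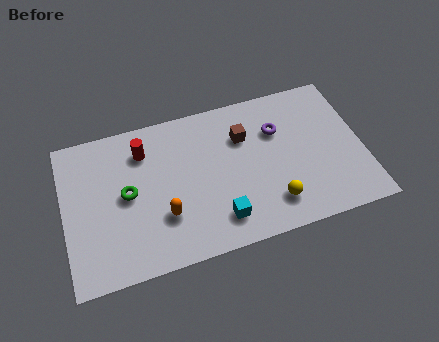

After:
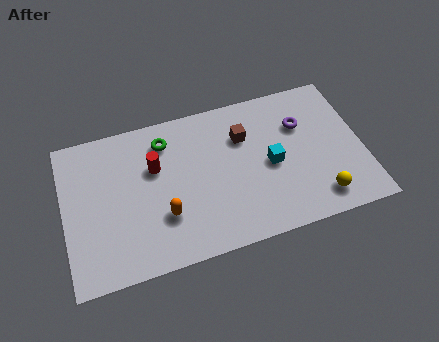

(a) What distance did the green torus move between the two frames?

2.6

The green torus was near (2.6, 3.6) before and (4.3, 5.6) after, so it travelled √(1.7² + 2.0²) ≈ 2.6 units.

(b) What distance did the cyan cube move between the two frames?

3.0

The cyan cube moved from about (6.2, 1.4) to (8.5, 3.3), a distance of √(2.3² + 1.9²) ≈ 3.0.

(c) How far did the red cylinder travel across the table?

1.0

The red cylinder was near (3.4, 5.4) before and (3.8, 4.5) after, so it travelled √(0.4² + 0.9²) ≈ 1.0 units.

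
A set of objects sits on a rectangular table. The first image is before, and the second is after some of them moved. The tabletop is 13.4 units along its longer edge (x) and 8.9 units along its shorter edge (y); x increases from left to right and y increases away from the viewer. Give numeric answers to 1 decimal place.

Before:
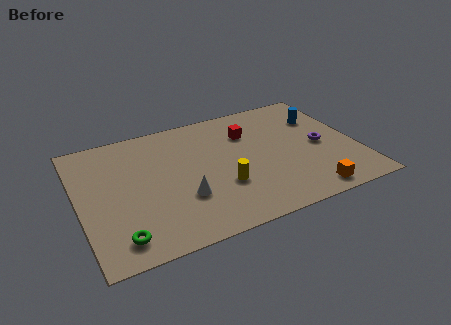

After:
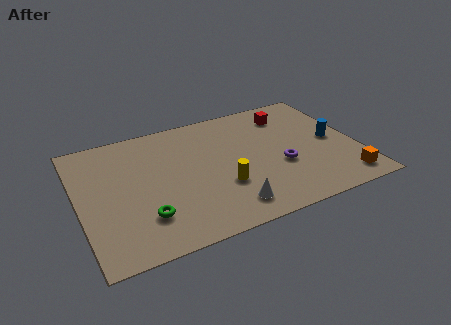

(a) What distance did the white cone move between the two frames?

2.4

The white cone was near (4.8, 2.9) before and (6.8, 1.5) after, so it travelled √(2.0² + 1.4²) ≈ 2.4 units.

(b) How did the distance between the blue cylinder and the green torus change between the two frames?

-1.9

The distance was about 11.5 in the first image and 9.6 in the second, so they moved 1.9 units closer together.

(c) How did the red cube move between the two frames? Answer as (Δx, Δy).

(2.1, 0.7)

The red cube started near (8.4, 6.4) and ended near (10.5, 7.1).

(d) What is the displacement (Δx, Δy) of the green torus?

(1.3, 0.9)

The green torus was at about (1.6, 1.4) and moved to about (2.9, 2.3).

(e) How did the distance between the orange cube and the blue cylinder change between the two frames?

-2.4

Before: roughly 5.5 units apart; after: 3.1. That's 2.4 units closer together.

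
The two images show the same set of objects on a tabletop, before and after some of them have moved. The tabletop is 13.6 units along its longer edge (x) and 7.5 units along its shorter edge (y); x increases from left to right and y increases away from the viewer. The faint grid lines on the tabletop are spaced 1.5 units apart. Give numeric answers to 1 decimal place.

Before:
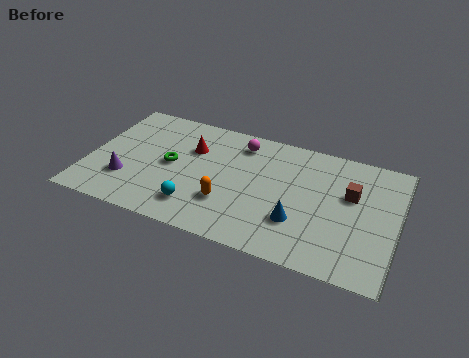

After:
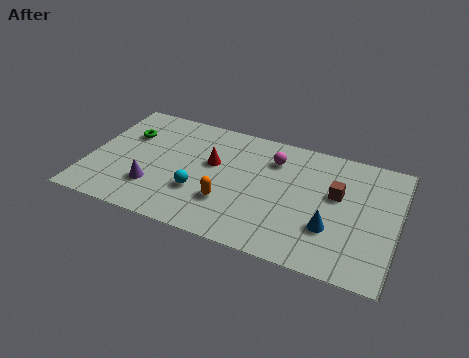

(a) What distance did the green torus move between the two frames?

2.5

The green torus moved from about (3.6, 3.8) to (1.5, 5.1), a distance of √(2.1² + 1.3²) ≈ 2.5.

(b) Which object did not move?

the orange capsule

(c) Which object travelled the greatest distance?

the green torus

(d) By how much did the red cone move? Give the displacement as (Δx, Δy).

(1.0, -0.6)

From the two frames, the red cone sits at roughly (4.4, 5.1) before and (5.4, 4.5) after.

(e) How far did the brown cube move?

0.6

From (11.5, 4.7) to (10.9, 4.5), the brown cube covered √(0.6² + 0.2²) ≈ 0.6 units.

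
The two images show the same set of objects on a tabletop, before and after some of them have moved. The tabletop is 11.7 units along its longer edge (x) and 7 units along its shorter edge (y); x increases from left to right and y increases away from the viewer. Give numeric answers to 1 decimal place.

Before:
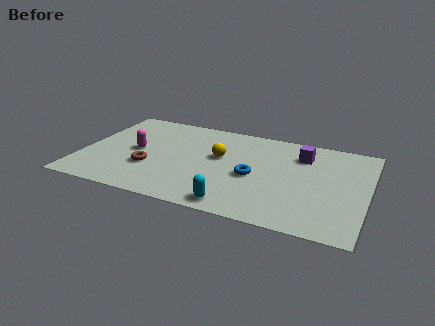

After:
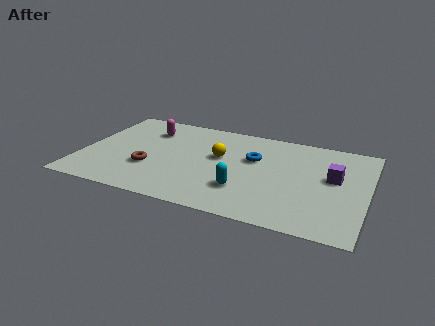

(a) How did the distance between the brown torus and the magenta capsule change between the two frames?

+1.6

They were about 1.3 units apart before and 2.9 after — 1.6 units further apart.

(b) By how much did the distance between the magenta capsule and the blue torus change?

-0.3

Before: roughly 4.9 units apart; after: 4.6. That's 0.3 units closer together.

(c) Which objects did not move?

the brown torus and the yellow sphere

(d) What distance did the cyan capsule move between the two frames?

1.2

The cyan capsule moved from about (6.6, 0.8) to (6.8, 2.0), a distance of √(0.2² + 1.2²) ≈ 1.2.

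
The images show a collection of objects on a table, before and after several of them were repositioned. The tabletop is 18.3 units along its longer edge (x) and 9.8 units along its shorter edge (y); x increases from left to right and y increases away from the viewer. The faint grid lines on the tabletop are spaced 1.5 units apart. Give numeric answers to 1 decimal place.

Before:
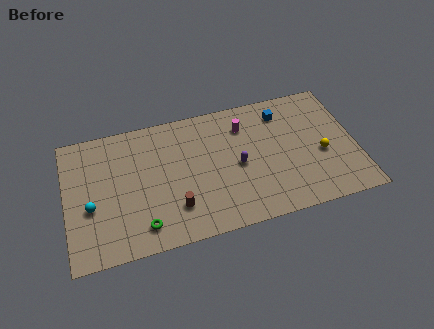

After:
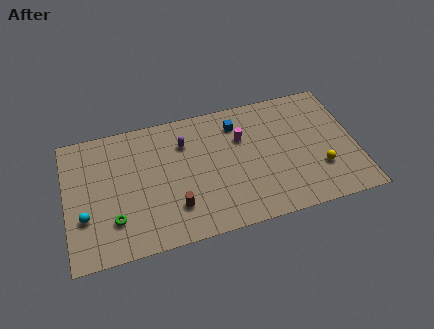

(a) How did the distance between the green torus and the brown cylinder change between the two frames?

+1.6

They were about 2.2 units apart before and 3.8 after — 1.6 units further apart.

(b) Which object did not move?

the brown cylinder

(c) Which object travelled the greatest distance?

the purple capsule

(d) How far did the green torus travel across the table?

1.9

From (4.6, 1.7) to (2.9, 2.6), the green torus covered √(1.7² + 0.9²) ≈ 1.9 units.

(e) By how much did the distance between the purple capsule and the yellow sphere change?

+4.0

They were about 5.3 units apart before and 9.3 after — 4.0 units further apart.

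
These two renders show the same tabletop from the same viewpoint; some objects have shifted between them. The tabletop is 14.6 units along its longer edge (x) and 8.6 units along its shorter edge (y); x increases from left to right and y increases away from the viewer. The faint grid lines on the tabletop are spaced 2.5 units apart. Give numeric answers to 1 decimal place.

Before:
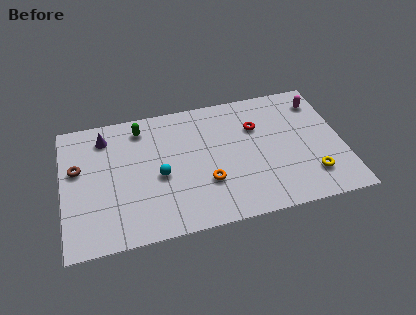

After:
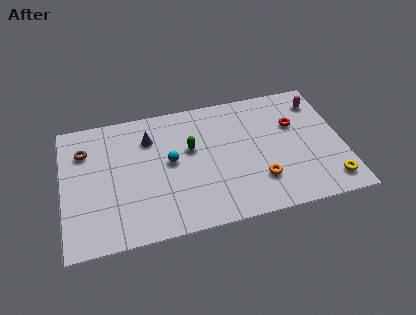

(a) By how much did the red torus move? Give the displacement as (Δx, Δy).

(2.0, -0.3)

From the two frames, the red torus sits at roughly (10.2, 5.9) before and (12.2, 5.6) after.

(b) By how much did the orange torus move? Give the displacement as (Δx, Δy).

(2.7, -0.5)

The orange torus started near (7.4, 2.8) and ended near (10.1, 2.3).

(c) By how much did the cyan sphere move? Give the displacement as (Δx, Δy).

(0.6, 0.8)

The cyan sphere was at about (5.0, 3.8) and moved to about (5.6, 4.6).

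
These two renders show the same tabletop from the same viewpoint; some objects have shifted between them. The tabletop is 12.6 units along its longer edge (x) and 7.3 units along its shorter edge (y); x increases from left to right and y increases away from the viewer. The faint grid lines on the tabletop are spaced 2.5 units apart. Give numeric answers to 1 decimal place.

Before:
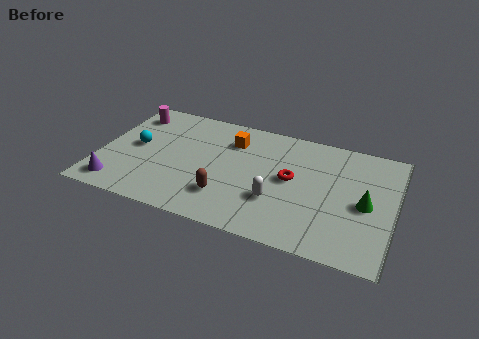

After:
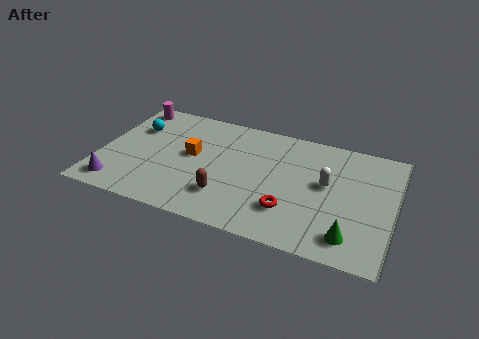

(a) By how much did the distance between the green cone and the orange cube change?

+1.2

The distance was about 6.3 in the first image and 7.5 in the second, so they moved 1.2 units further apart.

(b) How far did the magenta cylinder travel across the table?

0.5

The magenta cylinder moved from about (1.0, 5.9) to (0.9, 6.4), a distance of √(0.1² + 0.5²) ≈ 0.5.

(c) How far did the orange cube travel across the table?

2.2

From (5.5, 5.5) to (3.9, 4.0), the orange cube covered √(1.6² + 1.5²) ≈ 2.2 units.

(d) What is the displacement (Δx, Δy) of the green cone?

(-0.5, -2.1)

The green cone started near (11.4, 3.4) and ended near (10.9, 1.3).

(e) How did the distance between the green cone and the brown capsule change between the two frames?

-0.7

They were about 6.0 units apart before and 5.3 after — 0.7 units closer together.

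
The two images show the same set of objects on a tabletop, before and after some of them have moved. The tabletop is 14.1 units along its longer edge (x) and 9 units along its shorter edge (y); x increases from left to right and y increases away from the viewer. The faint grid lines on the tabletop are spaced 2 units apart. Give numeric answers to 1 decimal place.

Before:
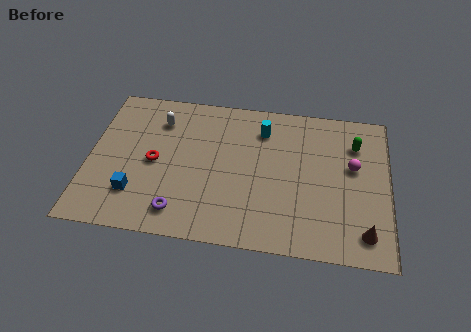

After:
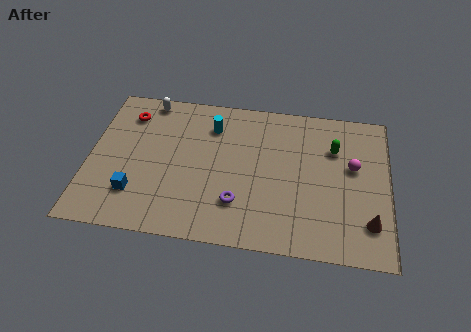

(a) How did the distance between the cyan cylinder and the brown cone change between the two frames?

+1.5

They were about 7.4 units apart before and 8.9 after — 1.5 units further apart.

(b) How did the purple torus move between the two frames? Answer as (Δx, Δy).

(2.7, 0.9)

The purple torus was at about (4.4, 1.5) and moved to about (7.1, 2.4).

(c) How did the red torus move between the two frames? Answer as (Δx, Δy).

(-1.4, 2.8)

The red torus was at about (3.1, 4.3) and moved to about (1.7, 7.1).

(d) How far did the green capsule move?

1.1

From (12.5, 6.7) to (11.5, 6.3), the green capsule covered √(1.0² + 0.4²) ≈ 1.1 units.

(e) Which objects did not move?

the blue cube and the magenta sphere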